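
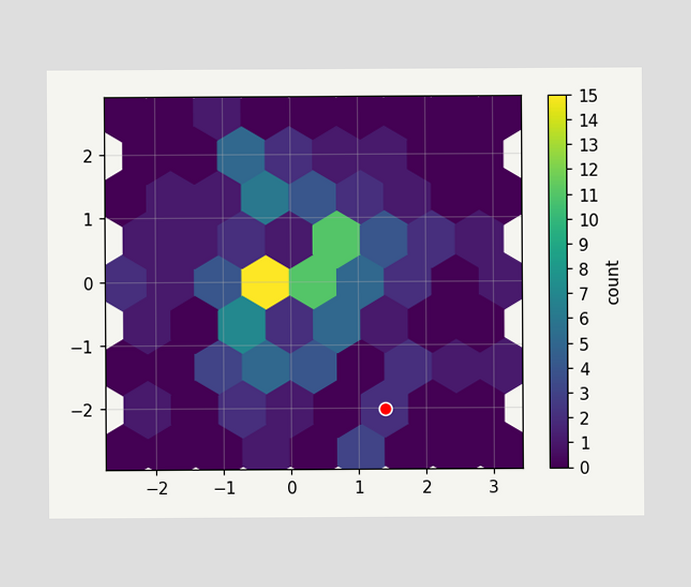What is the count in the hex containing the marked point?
2

The marked hex reads 2 on the colorbar.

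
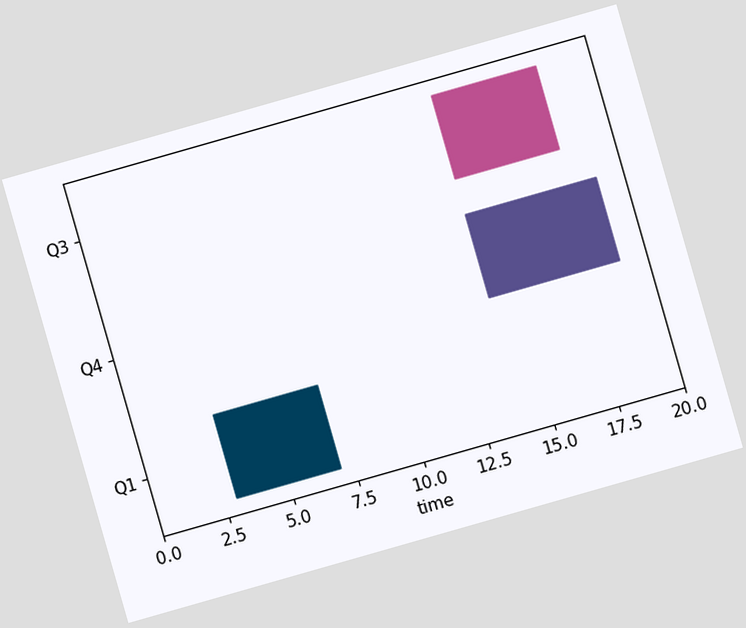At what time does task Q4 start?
The chart is tilted about 16° counter-clockwise. The Q4 bar begins at t=14.

14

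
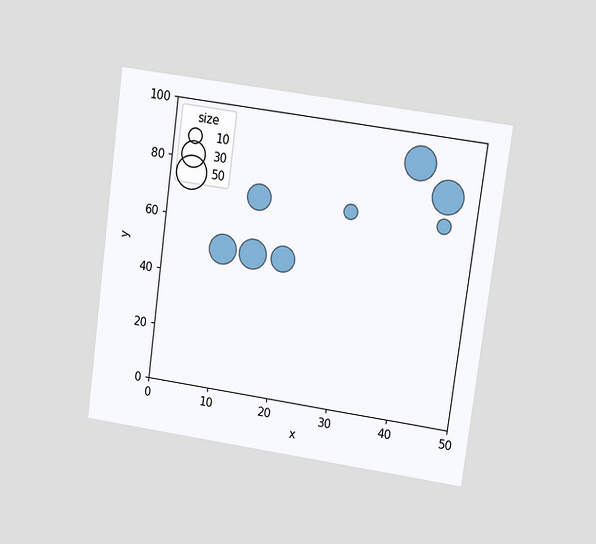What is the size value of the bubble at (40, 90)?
The chart is tilted about 8° clockwise and viewed at a slight angle. Matching the bubble at (40, 90) against the size legend gives 50.

50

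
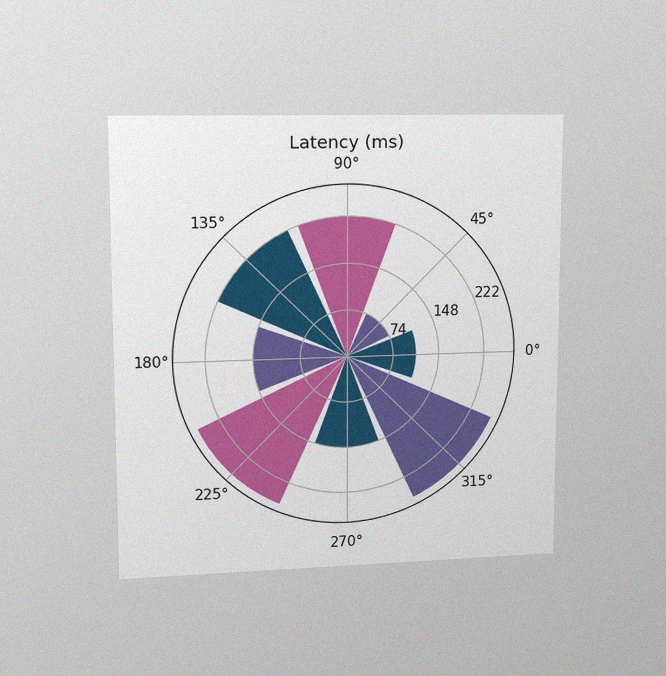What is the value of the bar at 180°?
The chart is viewed at a slight angle, with some photo noise. The bar at 180° reaches 148ms on the radial axis.

148ms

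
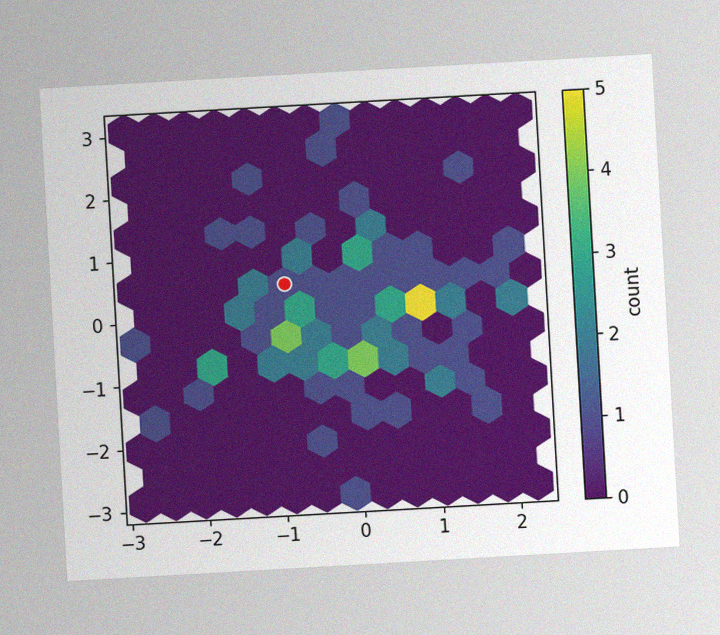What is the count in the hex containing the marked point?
The chart is tilted about 3° counter-clockwise, with some photo noise. The marked hex reads 1 on the colorbar.

1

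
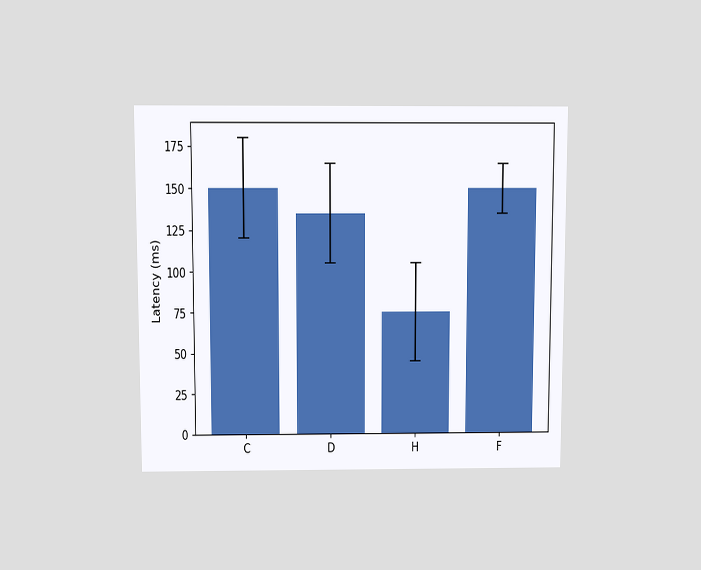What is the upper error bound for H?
105ms

The chart is viewed slightly from above. The H bar's upper whisker reaches 105ms.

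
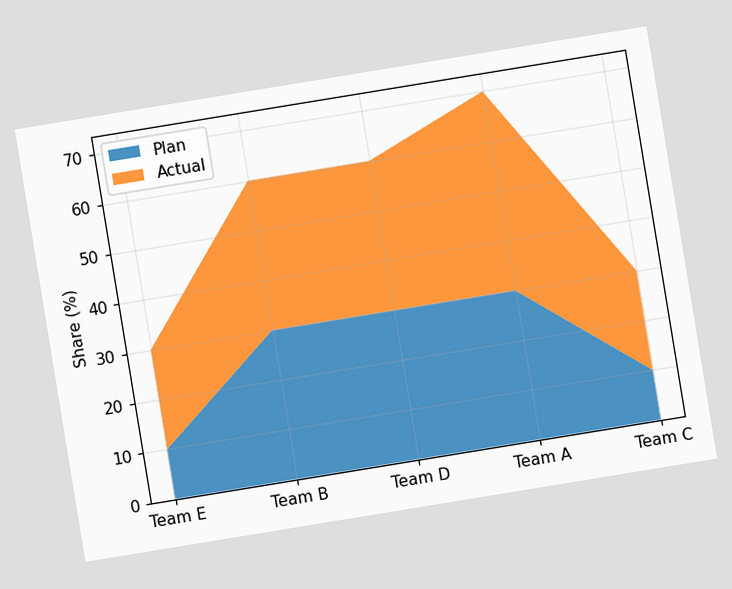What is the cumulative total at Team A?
The chart is tilted about 9° counter-clockwise. The stacked total at Team A reaches 70%.

70%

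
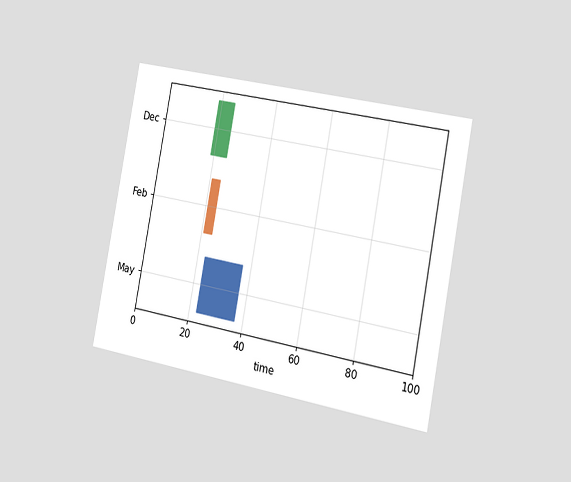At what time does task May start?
The chart is tilted about 11° clockwise and viewed slightly from the right. The May bar begins at t=23.

23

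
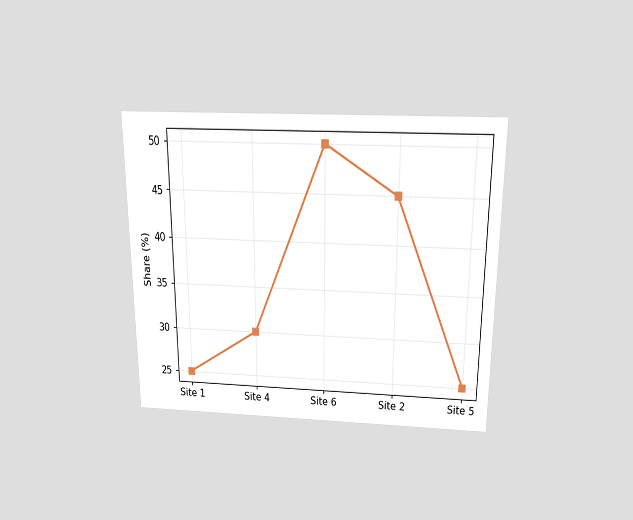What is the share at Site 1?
25%

The chart is viewed slightly from above. At Site 1, the line is at 25%.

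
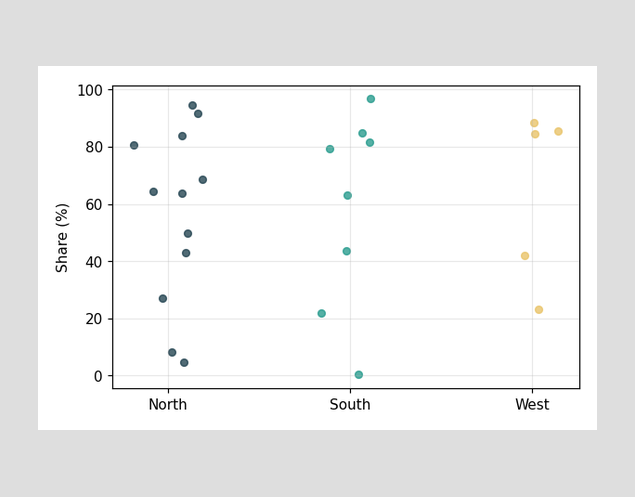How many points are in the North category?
12

Counting the markers in the North column gives 12.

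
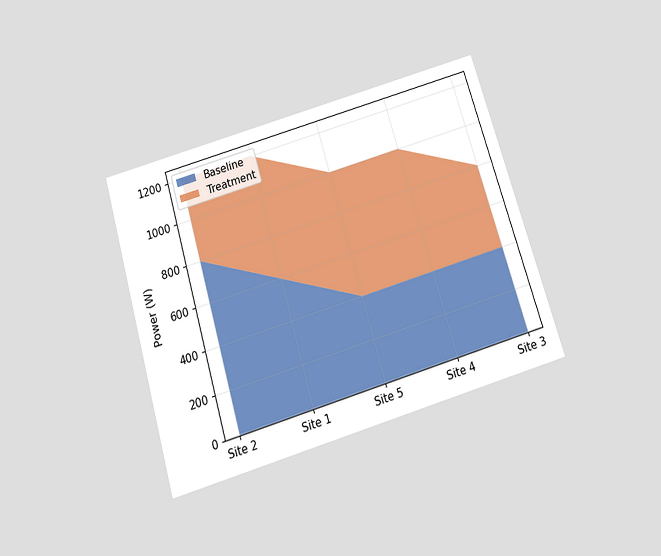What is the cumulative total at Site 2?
1200W

The chart is tilted about 17° counter-clockwise and viewed slightly from below. The stacked total at Site 2 reaches 1200W.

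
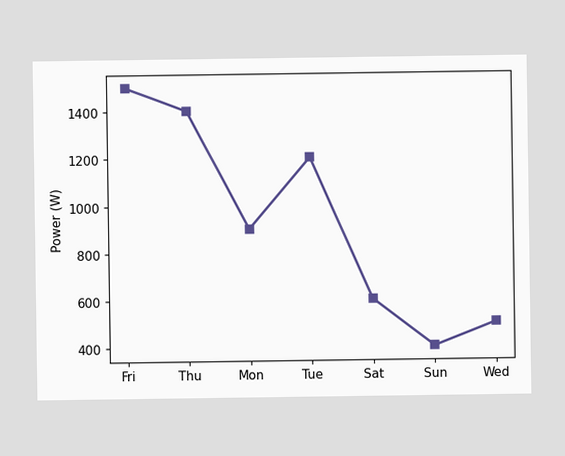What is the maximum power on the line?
The highest point is at Fri, and reading across to the y-axis gives 1500W.

1500W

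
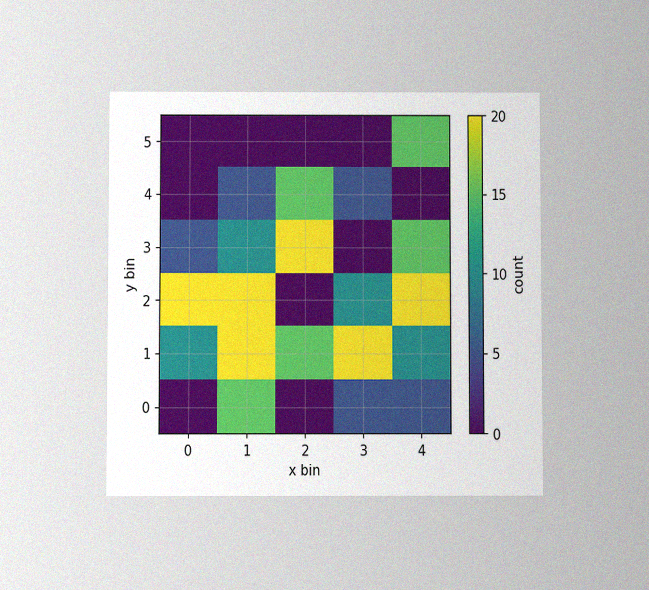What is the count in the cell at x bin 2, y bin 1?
The chart is viewed slightly from below, with some photo noise. Matching the cell (2, 1) against the colorbar gives 15.

15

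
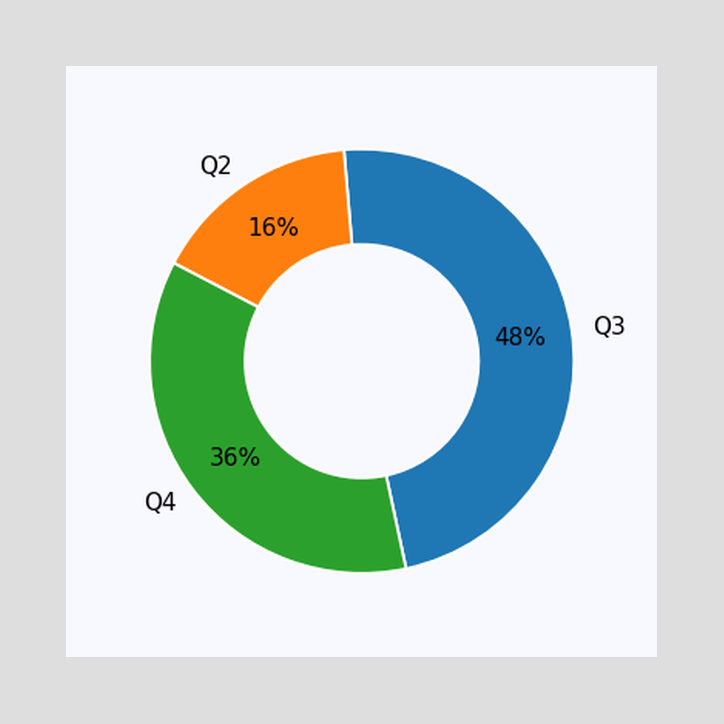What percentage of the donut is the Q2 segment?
The Q2 segment takes up 16% of the ring.

16%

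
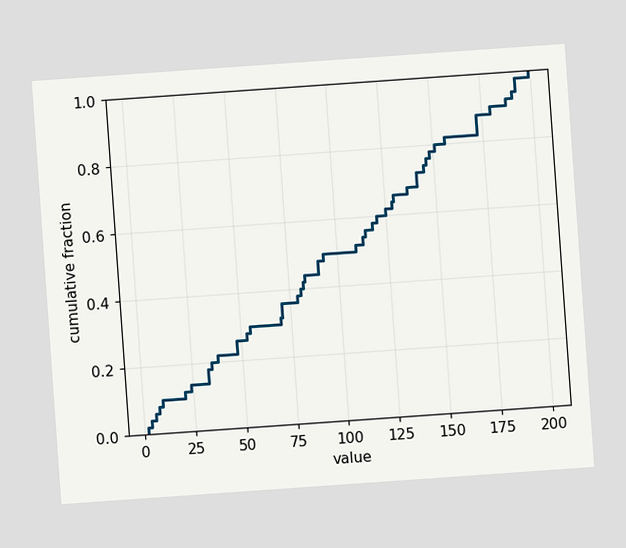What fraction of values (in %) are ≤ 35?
20%

The chart is tilted about 4° counter-clockwise. At x=35 the ECDF step is at 20%.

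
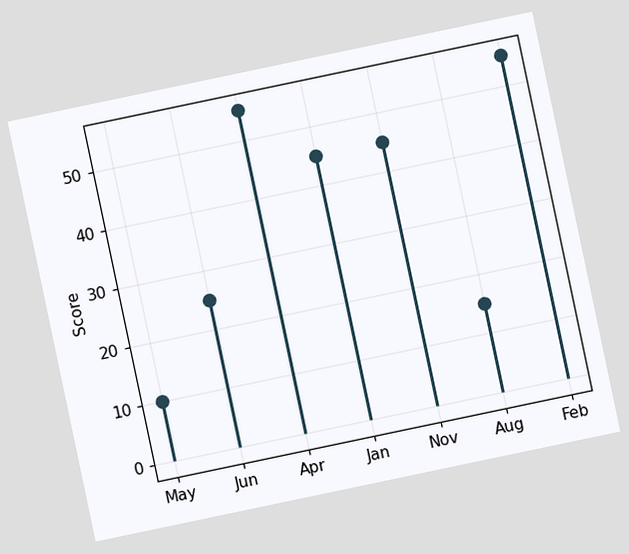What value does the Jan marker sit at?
The chart is tilted about 12° counter-clockwise. The Jan marker sits at 45.

45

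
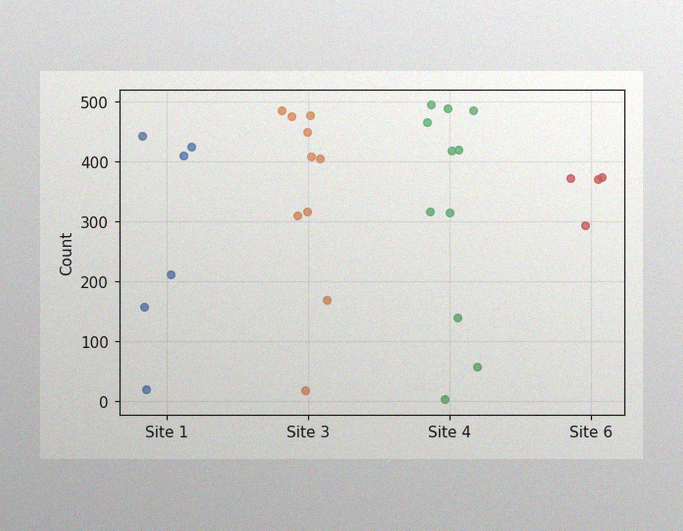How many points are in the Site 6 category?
4

The image has some photo noise and uneven lighting. Counting the markers in the Site 6 column gives 4.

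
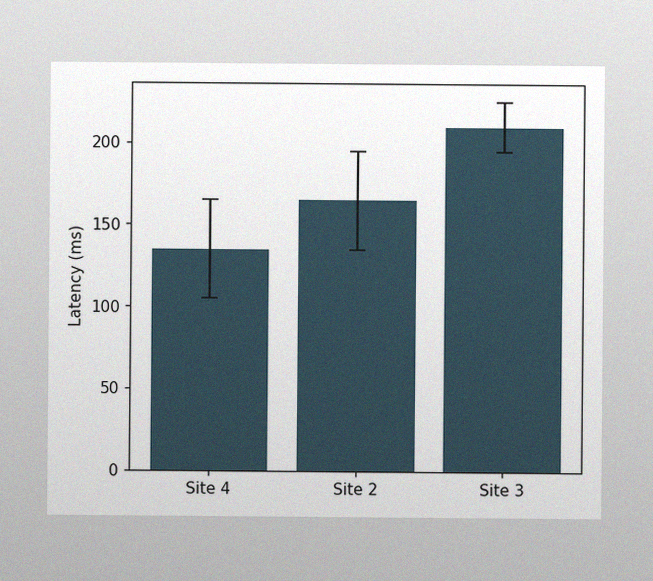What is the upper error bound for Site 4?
165ms

The image has some photo noise and uneven lighting. The Site 4 bar's upper whisker reaches 165ms.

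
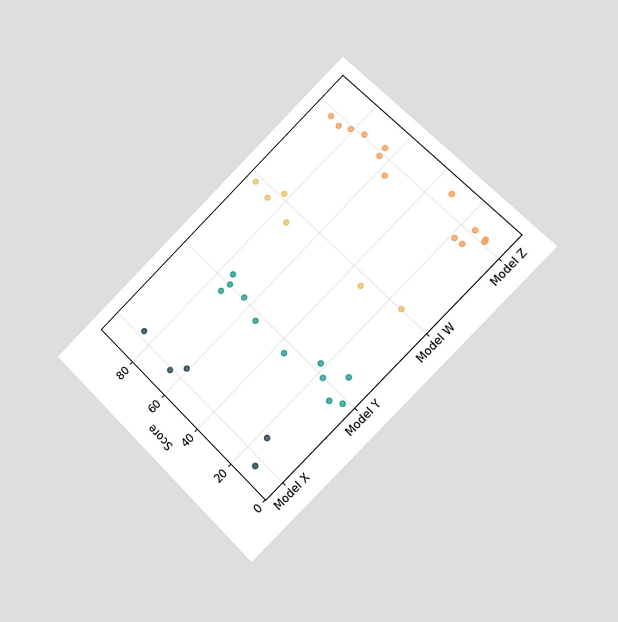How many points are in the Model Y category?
The chart is tilted about 45° counter-clockwise and viewed slightly from the right. Counting the markers in the Model Y column gives 11.

11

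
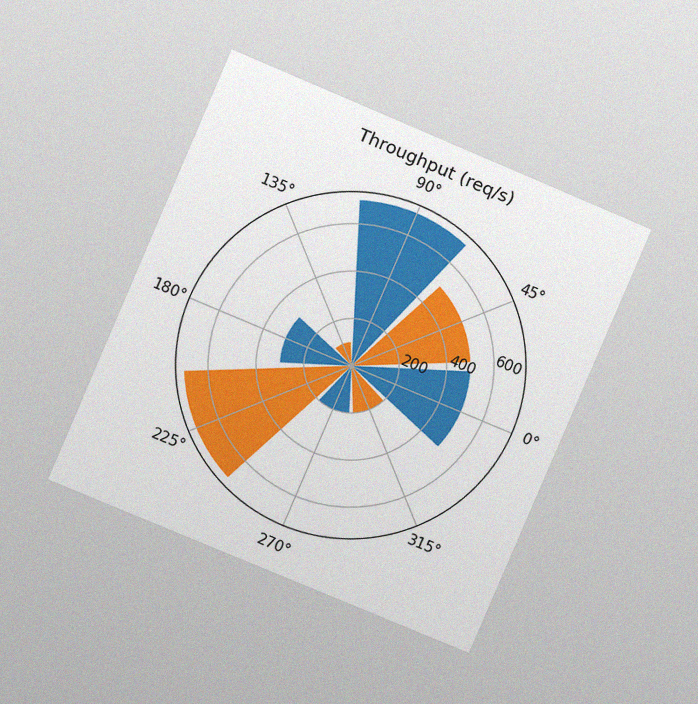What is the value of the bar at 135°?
100req/s

The chart is tilted about 23° clockwise and viewed at a slight angle, with some photo noise. The bar at 135° reaches 100req/s on the radial axis.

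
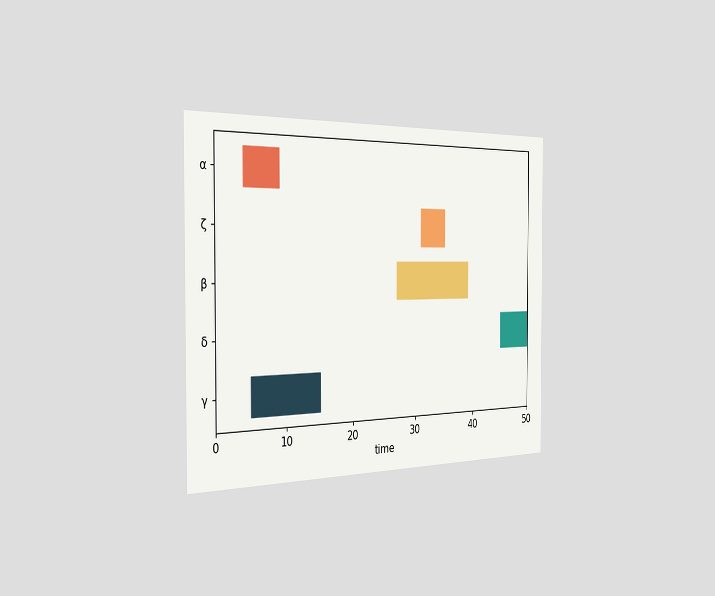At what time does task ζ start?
The chart is viewed slightly from the left. The ζ bar begins at t=31.

31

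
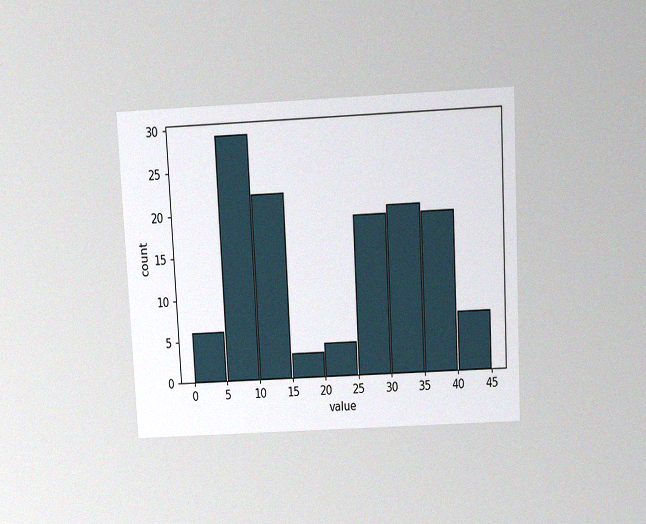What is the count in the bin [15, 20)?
The chart is tilted about 3° counter-clockwise and viewed slightly from above, with some photo noise. The [15, 20) bin has height 3.

3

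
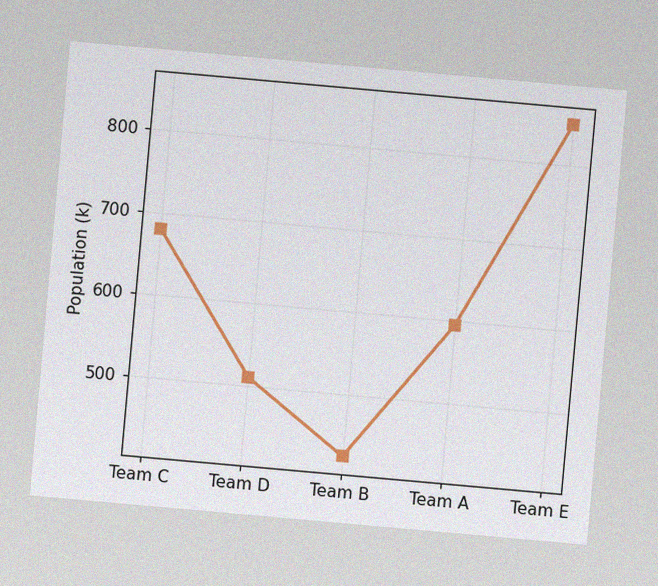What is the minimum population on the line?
425k

The chart is tilted about 5° clockwise, with some photo noise. The lowest point is at Team B, and reading across to the y-axis gives 425k.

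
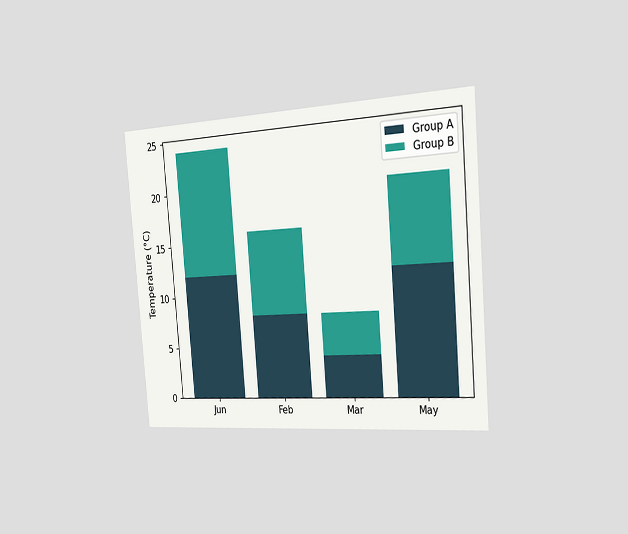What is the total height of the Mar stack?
8°C

The chart is tilted about 5° counter-clockwise and viewed slightly from the right. The Mar stack's top reaches 8°C on the y-axis.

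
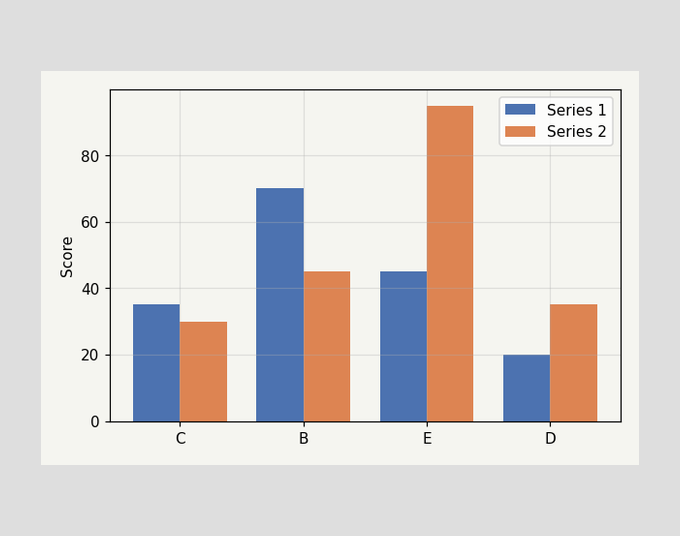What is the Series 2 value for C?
30

The Series 2 bar at C reaches 30 on the y-axis.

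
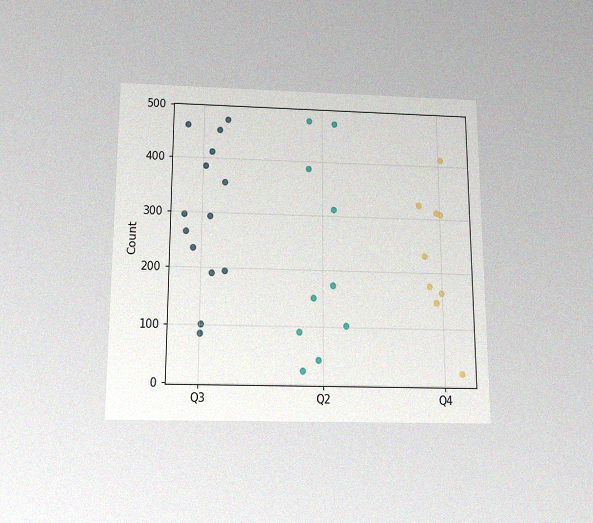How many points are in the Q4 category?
9

The chart is viewed slightly from below, with some photo noise. Counting the markers in the Q4 column gives 9.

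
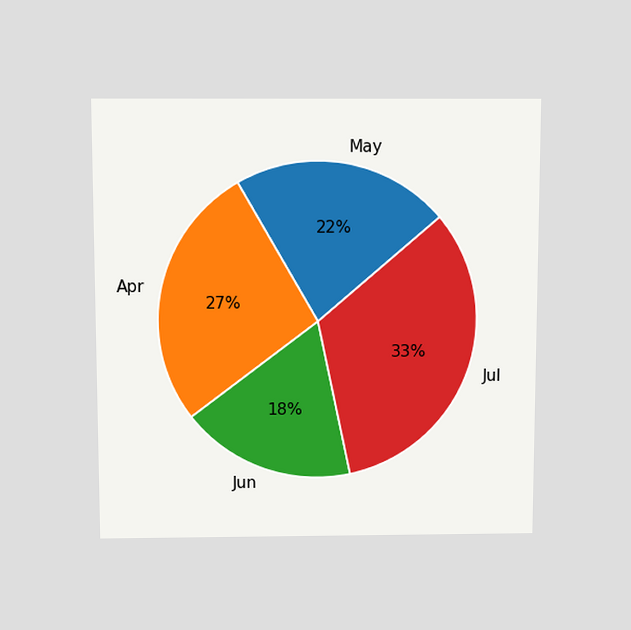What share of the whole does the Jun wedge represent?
The chart is viewed slightly from above. The Jun slice takes up 18% of the pie.

18%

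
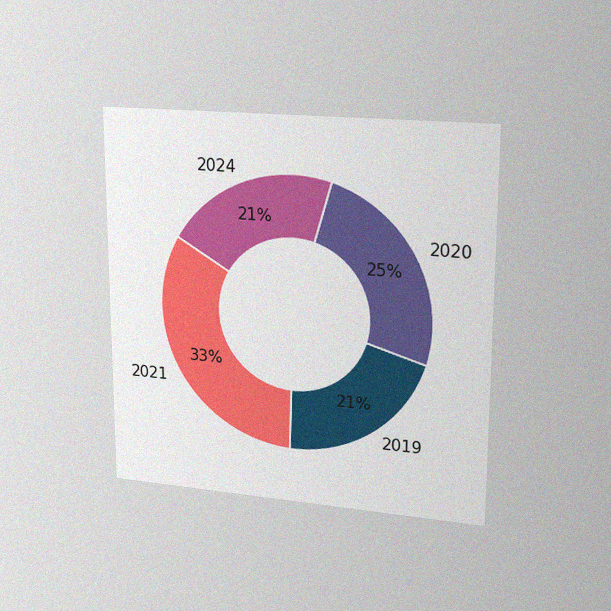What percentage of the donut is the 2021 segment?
33%

The chart is viewed at a slight angle, with some photo noise. The 2021 segment takes up 33% of the ring.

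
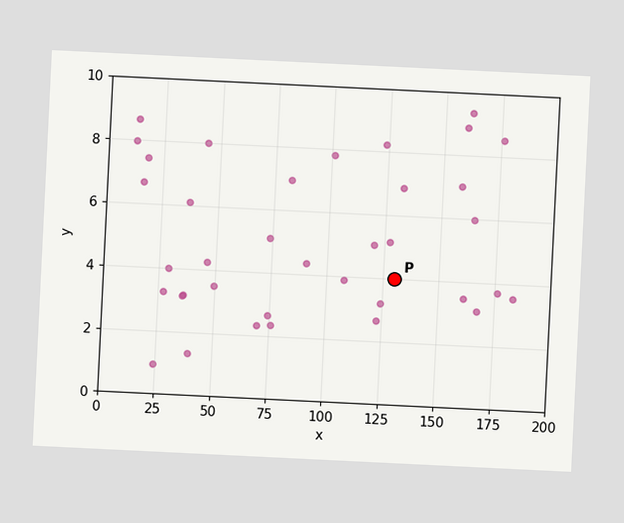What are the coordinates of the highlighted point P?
(130, 4)

The chart is tilted about 3° clockwise. Following the gridlines from P to each axis, P sits at (130, 4).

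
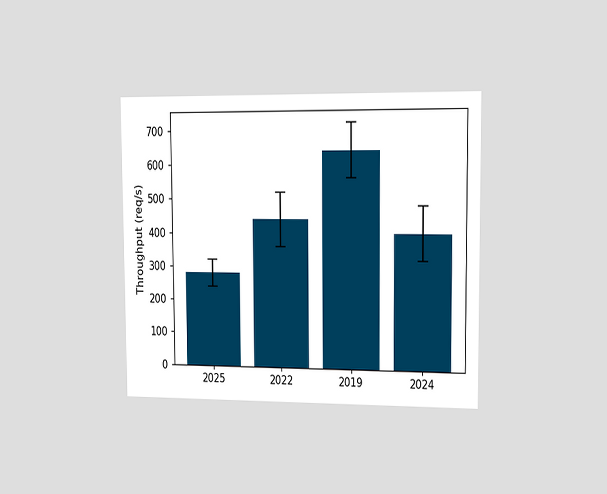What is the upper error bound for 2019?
720req/s

The chart is viewed slightly from the right. The 2019 bar's upper whisker reaches 720req/s.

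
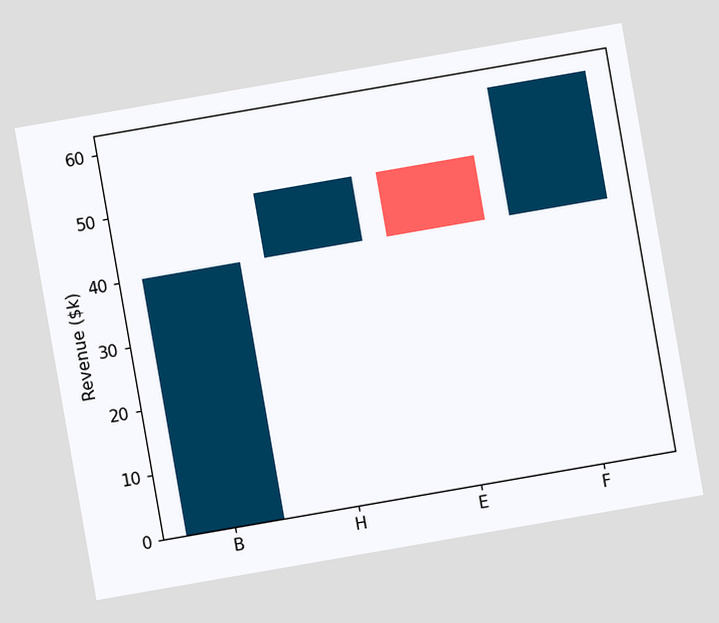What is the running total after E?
$40k

The chart is tilted about 10° counter-clockwise. After E the running total reaches $40k.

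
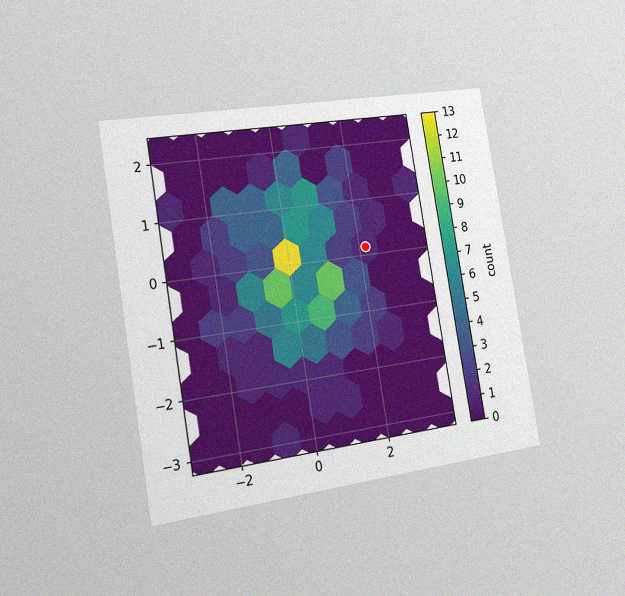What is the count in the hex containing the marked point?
The chart is tilted about 9° counter-clockwise and viewed slightly from the left, with some photo noise. The marked hex reads 1 on the colorbar.

1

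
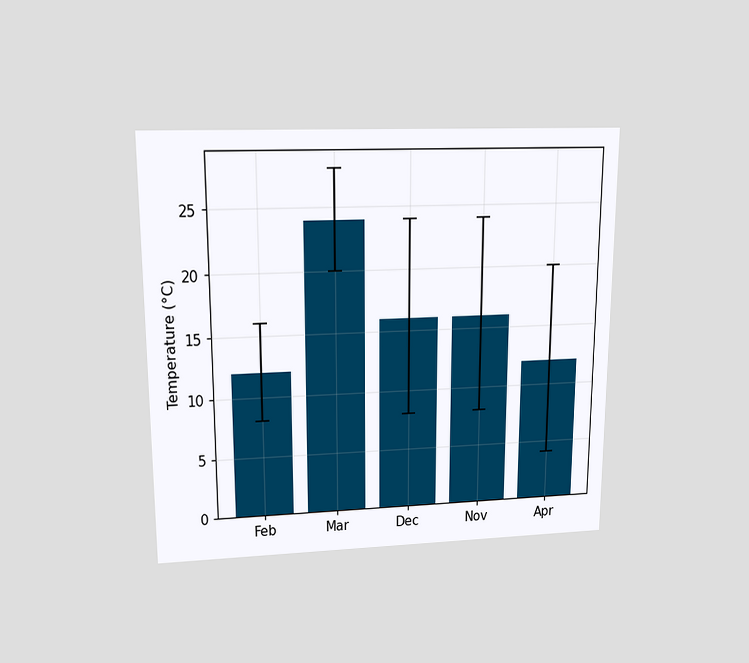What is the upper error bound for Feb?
The chart is viewed slightly from above. The Feb bar's upper whisker reaches 16°C.

16°C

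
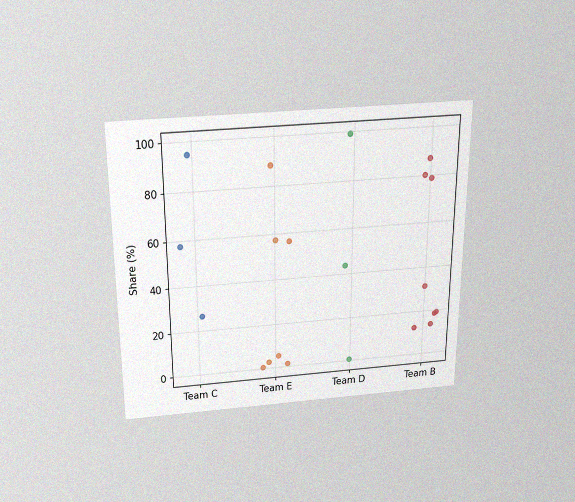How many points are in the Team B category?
The chart is viewed slightly from above, with some photo noise. Counting the markers in the Team B column gives 8.

8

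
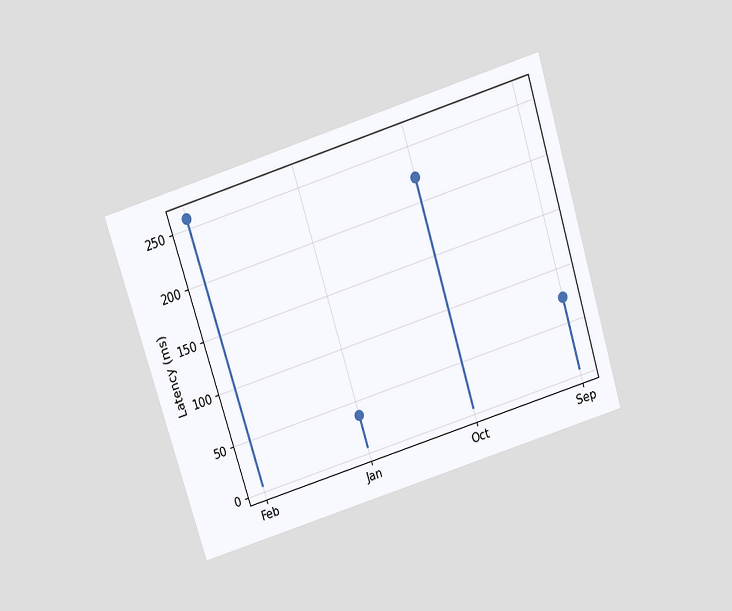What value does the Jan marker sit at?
37ms

The chart is tilted about 17° counter-clockwise and viewed slightly from above. The Jan marker sits at 37ms.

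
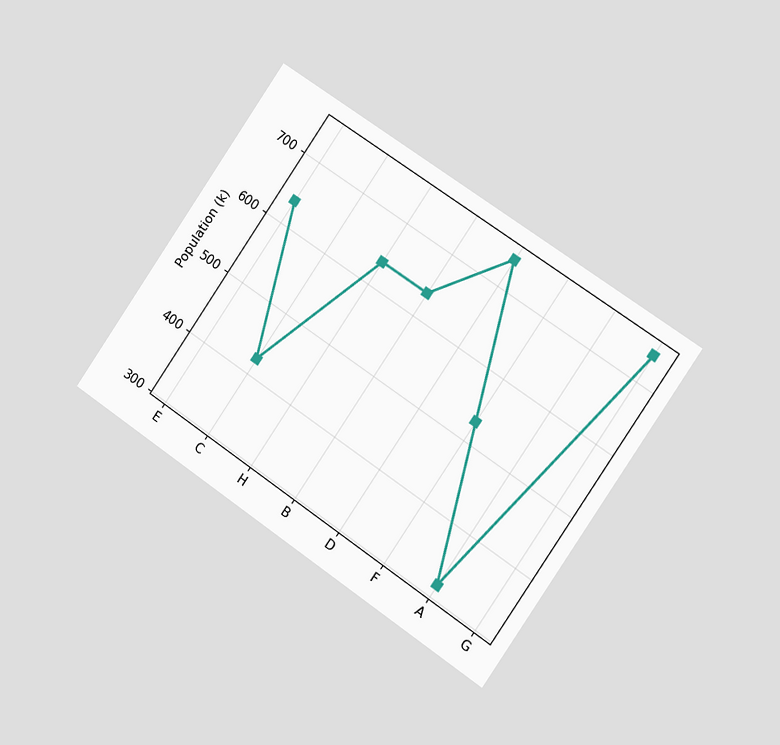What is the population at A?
The chart is tilted about 34° clockwise and viewed slightly from the right. At A, the line is at 318k.

318k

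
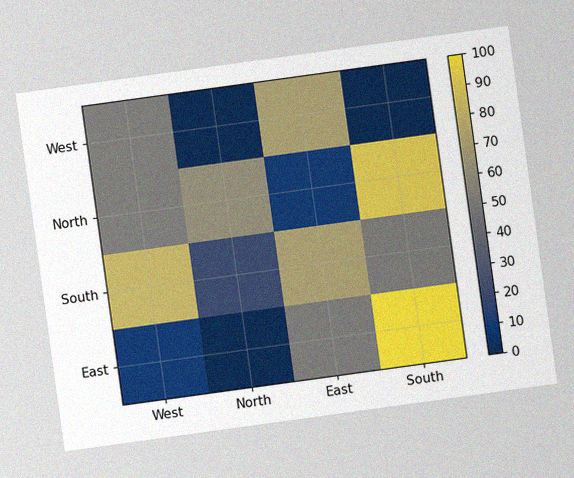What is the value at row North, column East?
10

The chart is tilted about 8° counter-clockwise, with some photo noise. Matching cell (North, East) against the colorbar gives 10.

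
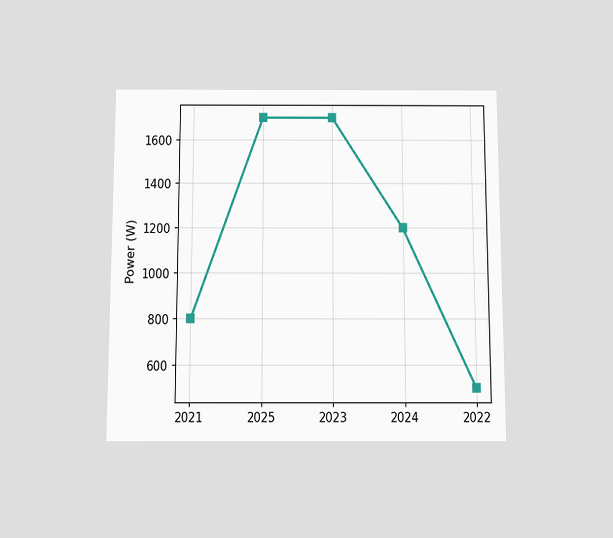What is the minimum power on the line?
500W

The chart is viewed slightly from below. The lowest point is at 2022, and reading across to the y-axis gives 500W.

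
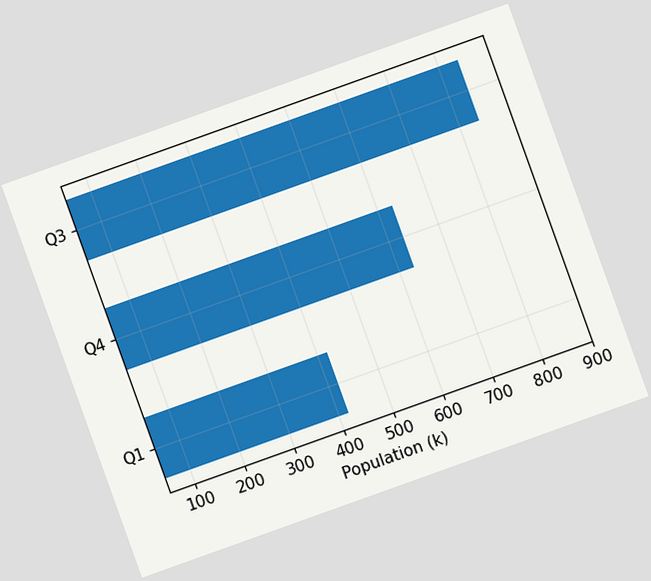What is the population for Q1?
420k

The chart is tilted about 20° counter-clockwise. Reading along the chart's x-axis, the Q1 bar reaches 420k.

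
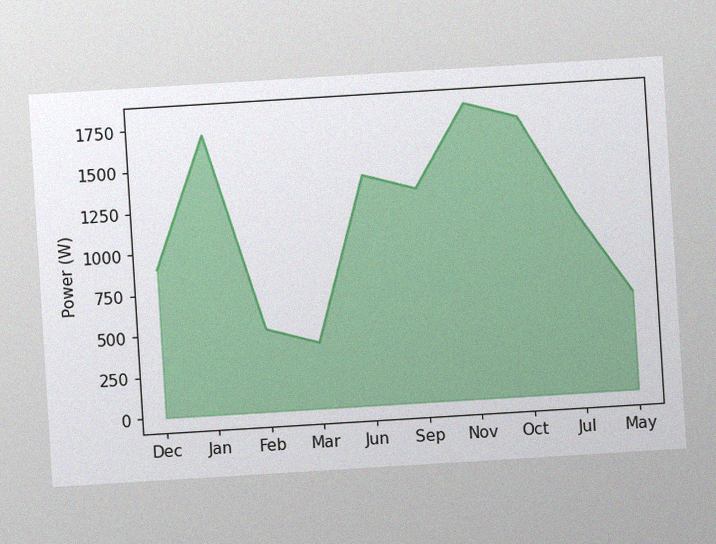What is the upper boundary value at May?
600W

The chart is tilted about 4° counter-clockwise, with some photo noise. At May the upper boundary is at 600W.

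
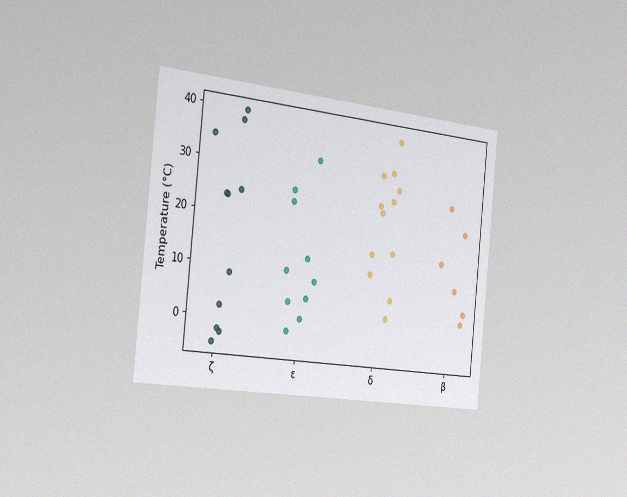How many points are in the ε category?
The chart is tilted about 6° clockwise and viewed slightly from the left, with some photo noise. Counting the markers in the ε column gives 10.

10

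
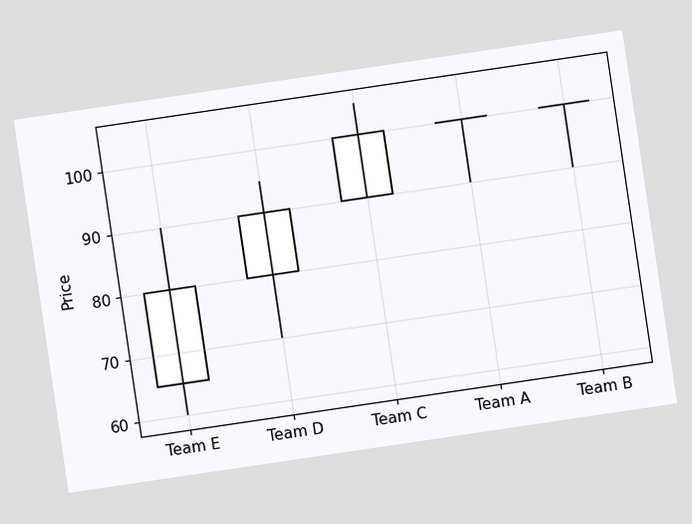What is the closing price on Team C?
The chart is tilted about 8° counter-clockwise. The Team C candle closes at 100.

100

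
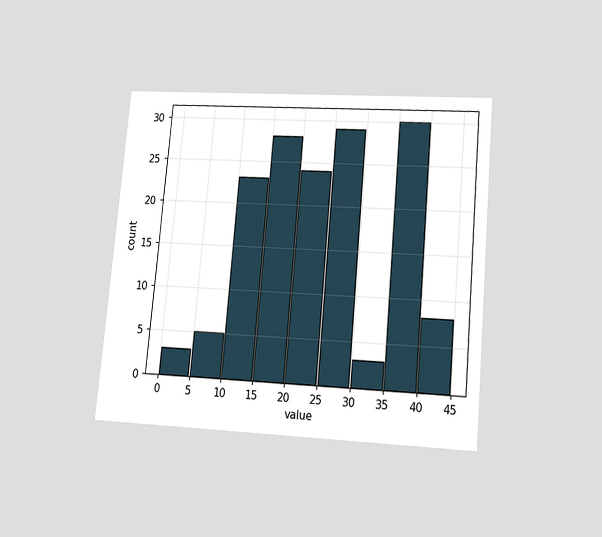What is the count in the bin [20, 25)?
The chart is tilted about 5° clockwise and viewed at a slight angle. The [20, 25) bin has height 24.

24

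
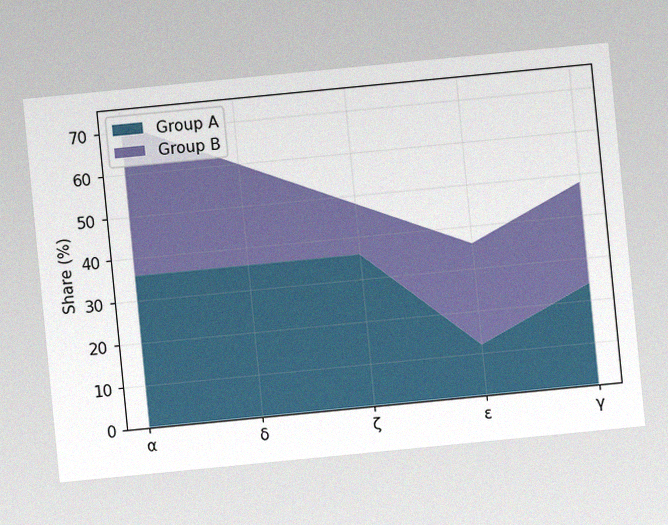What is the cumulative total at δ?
60%

The chart is tilted about 6° counter-clockwise, with some photo noise. The stacked total at δ reaches 60%.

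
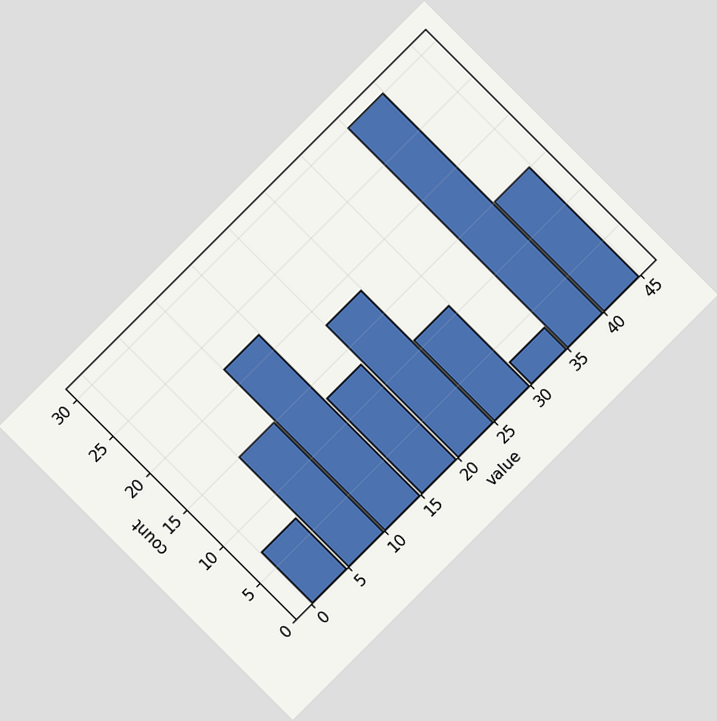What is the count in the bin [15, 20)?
13

The chart is tilted about 45° counter-clockwise. The [15, 20) bin has height 13.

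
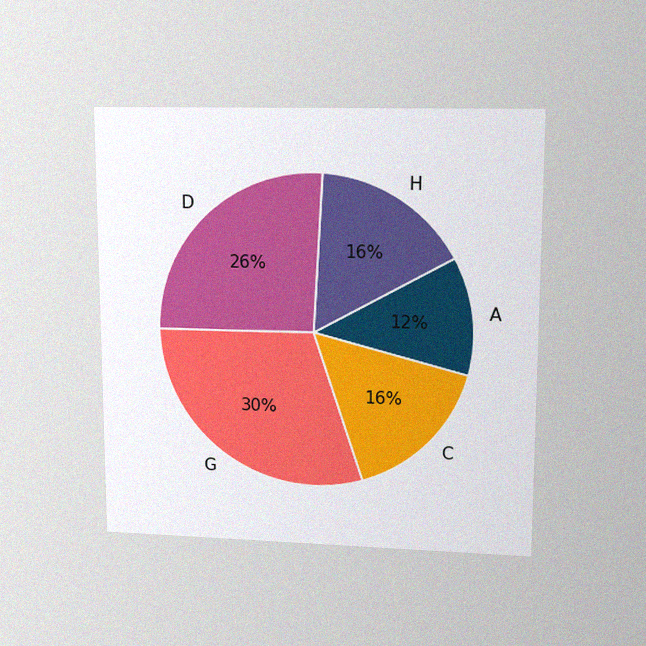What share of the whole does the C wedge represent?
16%

The chart is viewed at a slight angle, with some photo noise. The C slice takes up 16% of the pie.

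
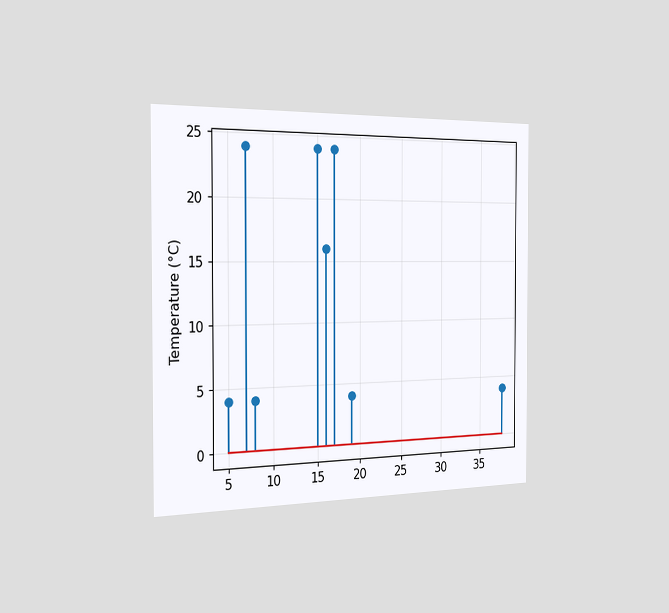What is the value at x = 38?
The chart is viewed slightly from the left. The stem at x=38 reaches 4°C.

4°C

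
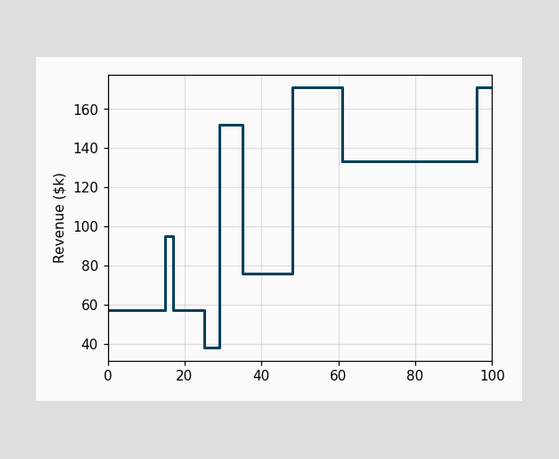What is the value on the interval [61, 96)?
$133k

On [61, 96) the step sits at $133k.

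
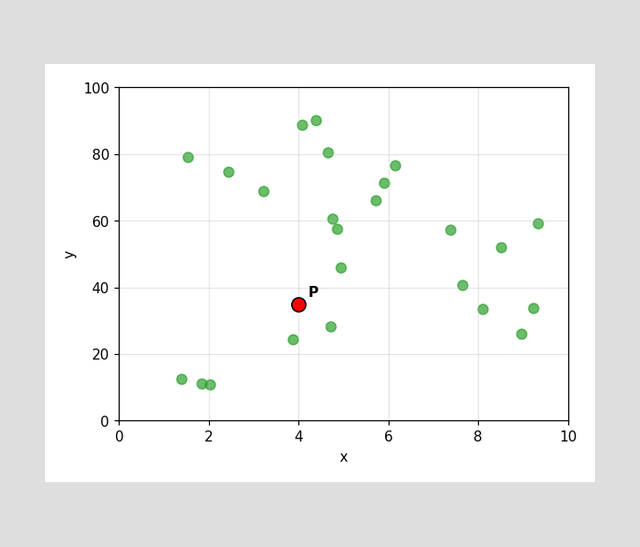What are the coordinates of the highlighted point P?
(4, 35)

Following the gridlines from P to each axis, P sits at (4, 35).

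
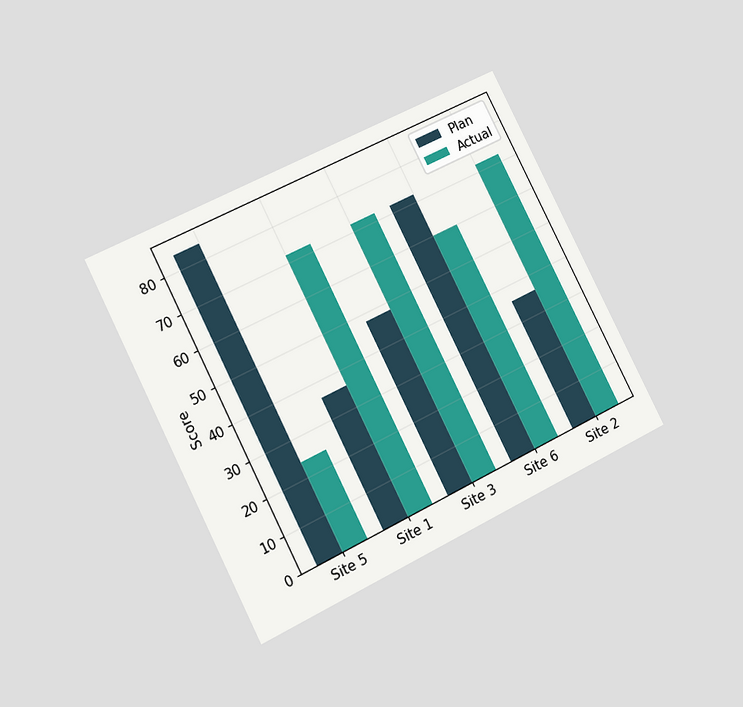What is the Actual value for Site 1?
The chart is tilted about 27° counter-clockwise and viewed at a slight angle. The Actual bar at Site 1 reaches 72 on the y-axis.

72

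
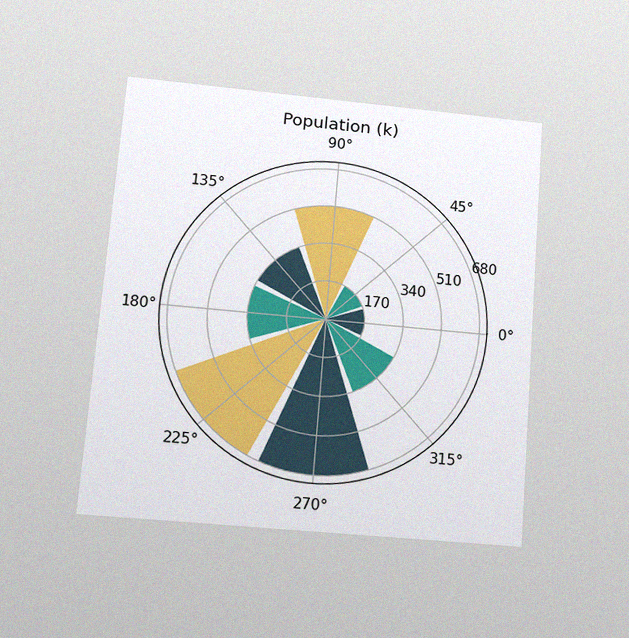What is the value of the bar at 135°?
340k

The chart is tilted about 5° clockwise and viewed at a slight angle, with some photo noise. The bar at 135° reaches 340k on the radial axis.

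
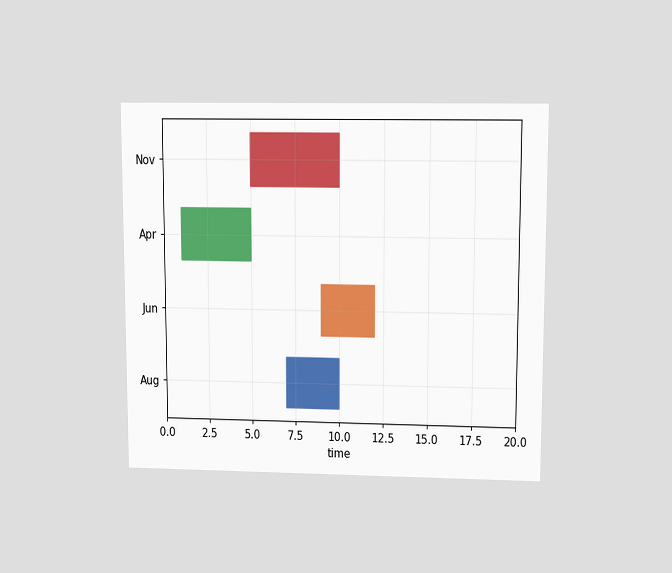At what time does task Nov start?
5

The chart is viewed at a slight angle. The Nov bar begins at t=5.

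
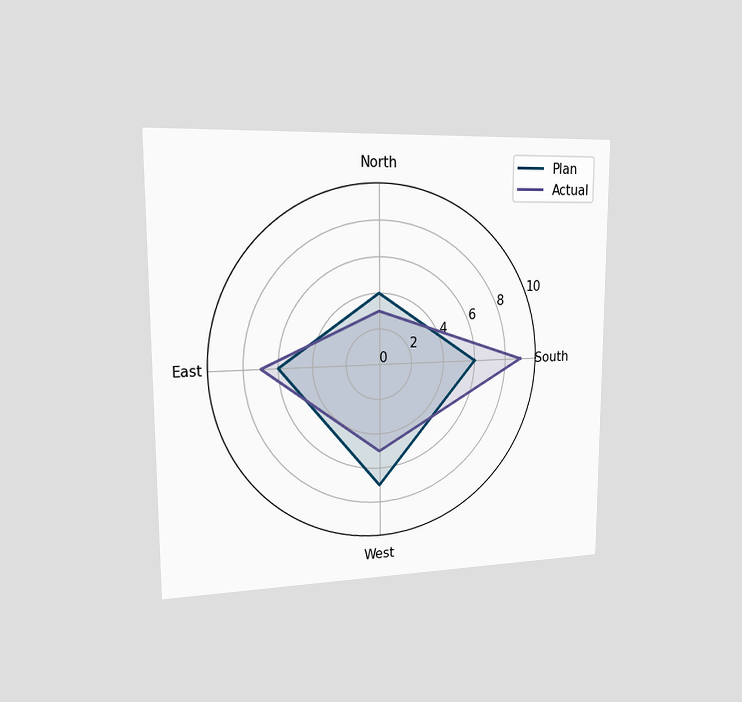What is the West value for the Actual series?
The chart is viewed slightly from the left. On the West axis, Actual reaches 5.

5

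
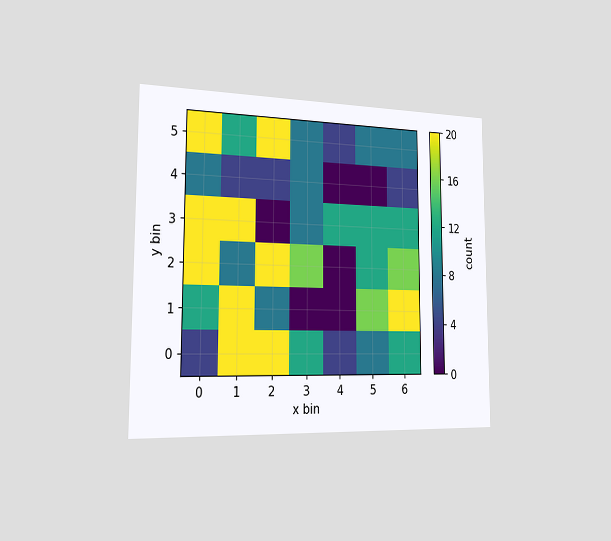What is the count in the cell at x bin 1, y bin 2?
The chart is viewed slightly from the left. Matching the cell (1, 2) against the colorbar gives 8.

8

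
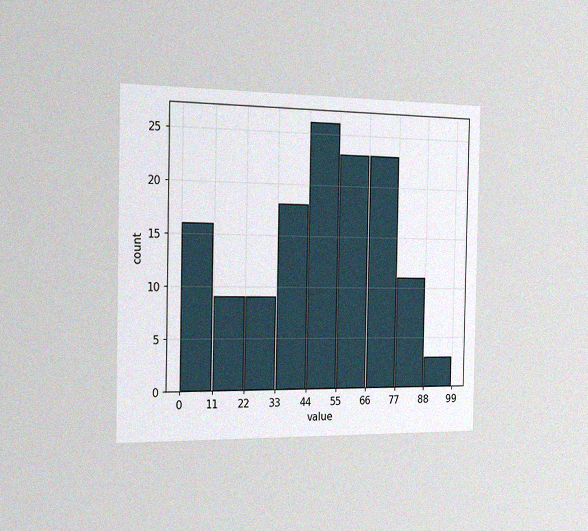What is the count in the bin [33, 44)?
18

The chart is viewed slightly from the left, with some photo noise. The [33, 44) bin has height 18.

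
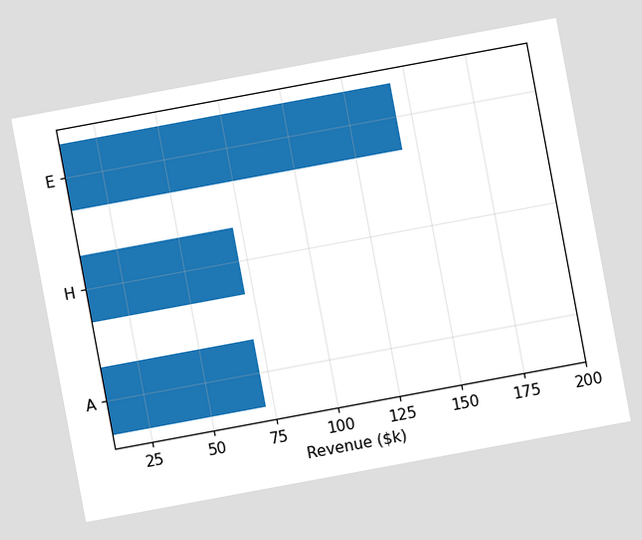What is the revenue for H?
The chart is tilted about 11° counter-clockwise. Reading along the chart's x-axis, the H bar reaches $72k.

$72k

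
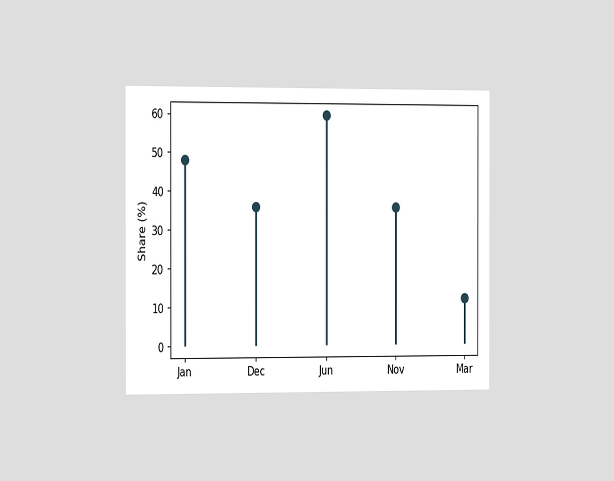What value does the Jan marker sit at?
The chart is viewed slightly from the left. The Jan marker sits at 48%.

48%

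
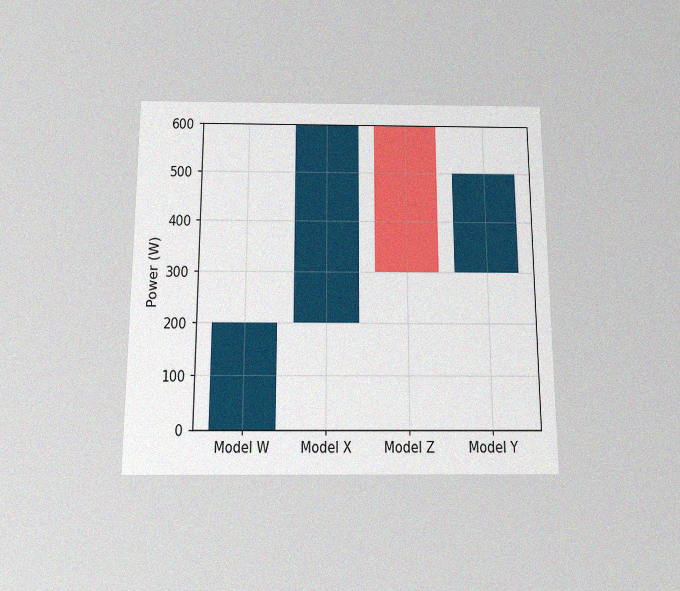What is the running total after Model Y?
The chart is viewed slightly from below, with some photo noise. After Model Y the running total reaches 500W.

500W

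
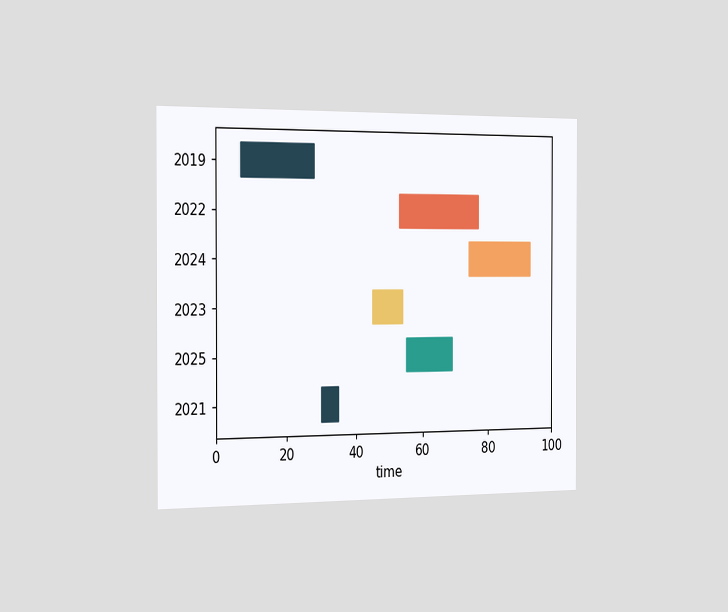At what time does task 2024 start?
The chart is viewed slightly from the left. The 2024 bar begins at t=74.

74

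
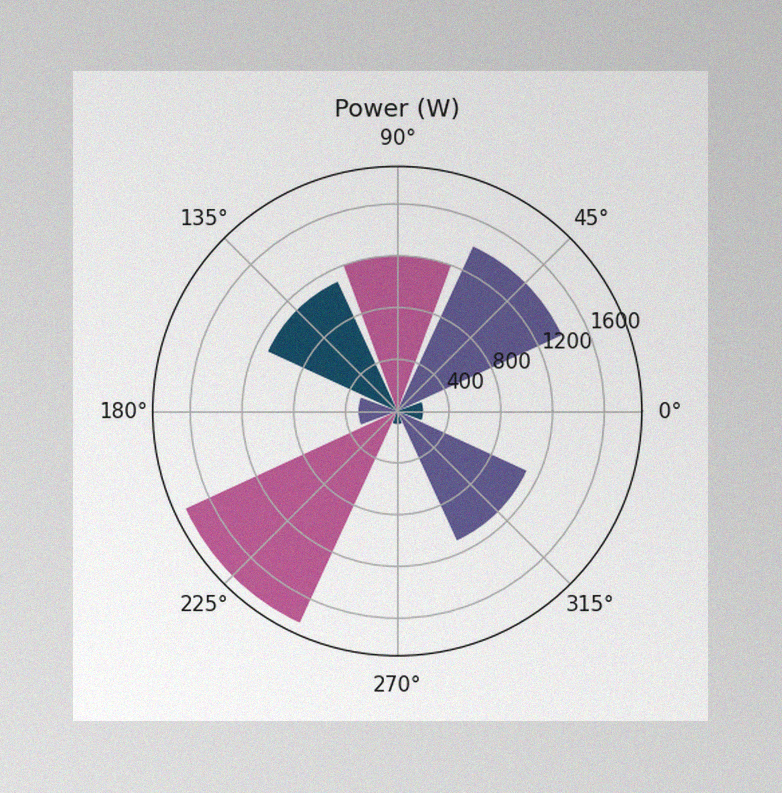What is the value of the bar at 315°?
The image has some photo noise and uneven lighting. The bar at 315° reaches 1100W on the radial axis.

1100W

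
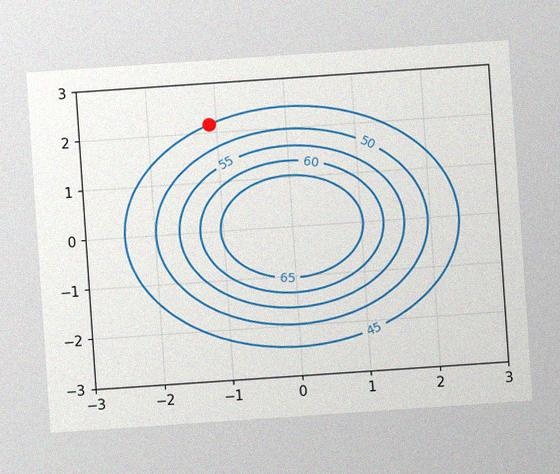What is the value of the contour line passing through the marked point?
The chart is tilted about 4° counter-clockwise, with some photo noise. The marked point sits on the contour labelled 45.

45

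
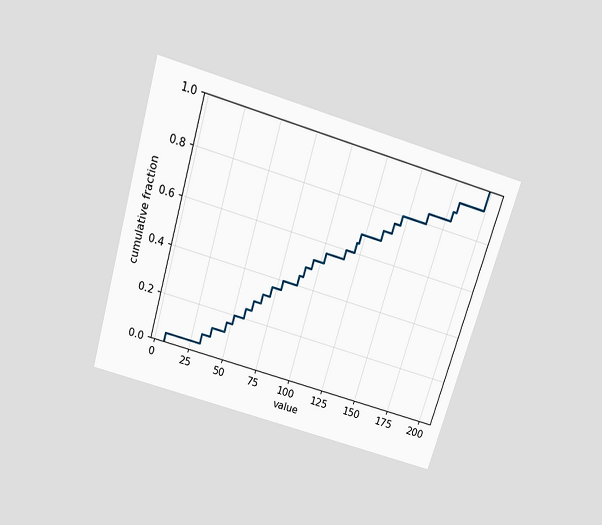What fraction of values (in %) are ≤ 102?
56%

The chart is tilted about 17° clockwise and viewed slightly from above. At x=102 the ECDF step is at 56%.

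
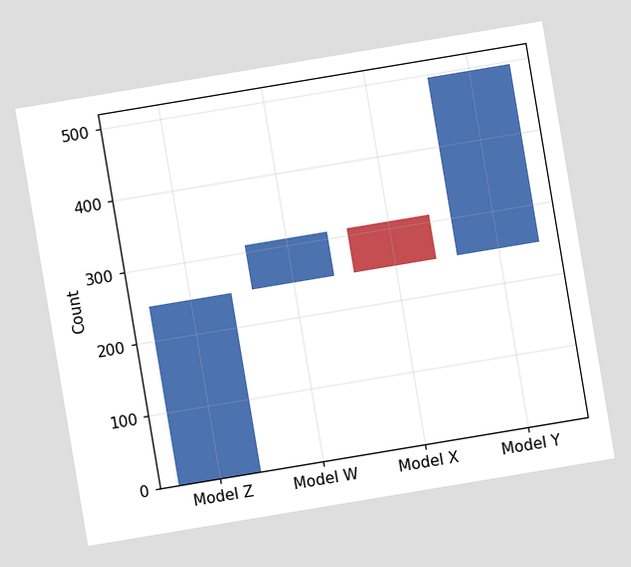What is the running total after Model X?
The chart is tilted about 9° counter-clockwise. After Model X the running total reaches 248.

248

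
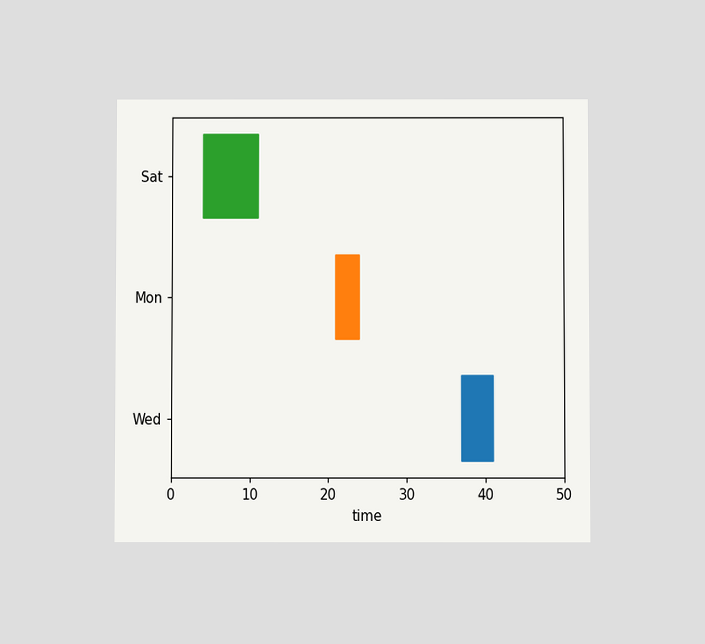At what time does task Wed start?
The chart is viewed at a slight angle. The Wed bar begins at t=37.

37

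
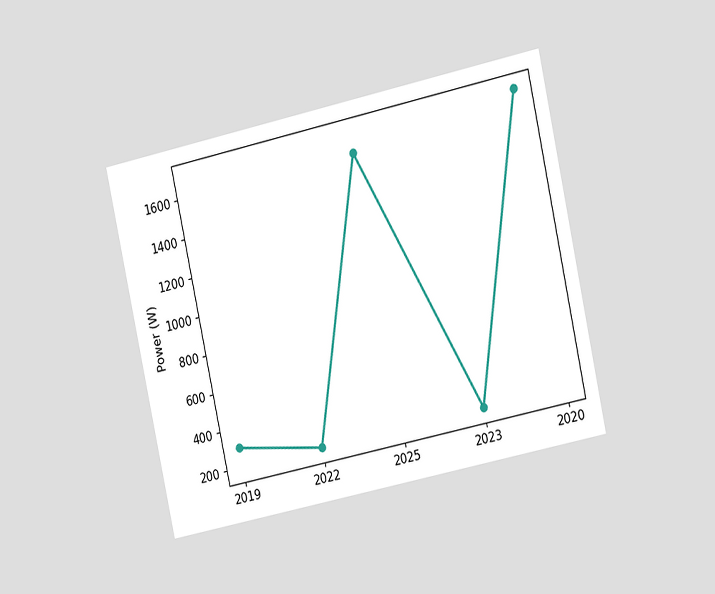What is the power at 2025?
The chart is tilted about 12° counter-clockwise and viewed at a slight angle. At 2025, the line is at 1600W.

1600W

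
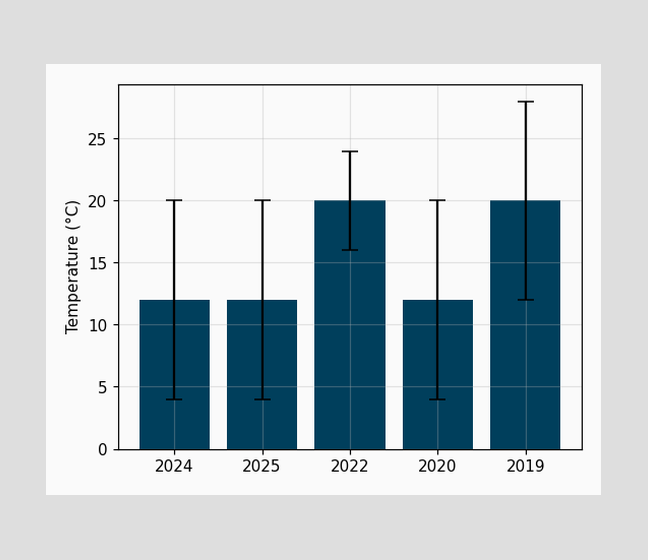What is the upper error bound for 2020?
20°C

The 2020 bar's upper whisker reaches 20°C.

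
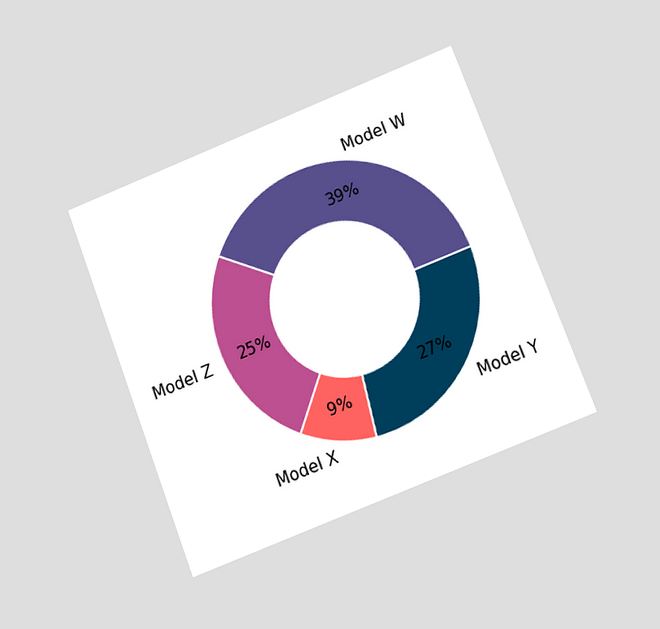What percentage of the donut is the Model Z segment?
25%

The chart is tilted about 21° counter-clockwise and viewed at a slight angle. The Model Z segment takes up 25% of the ring.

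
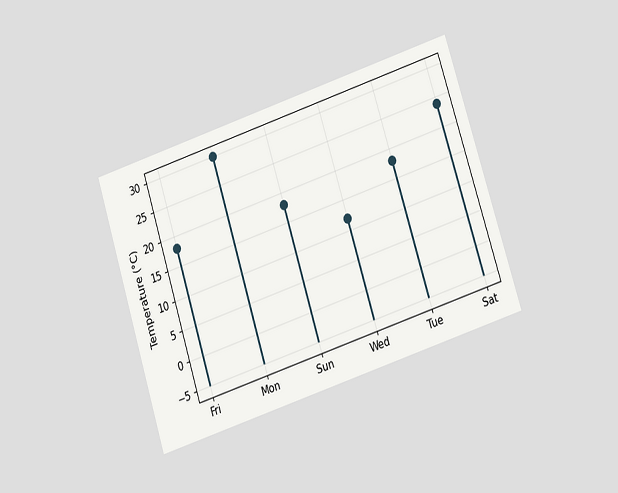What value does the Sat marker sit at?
24°C

The chart is tilted about 18° counter-clockwise and viewed at a slight angle. The Sat marker sits at 24°C.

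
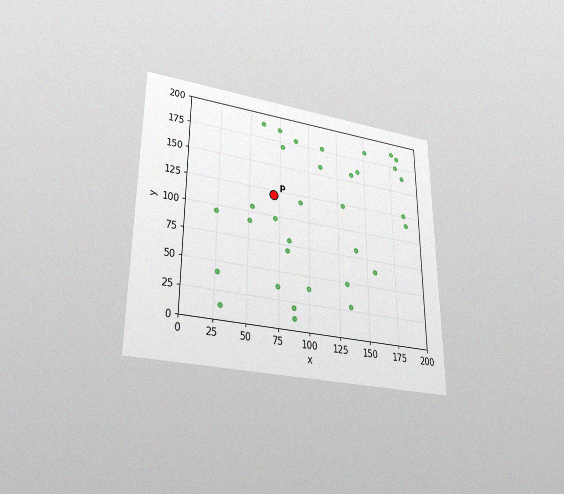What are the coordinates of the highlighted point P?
(70, 120)

The chart is viewed slightly from below, with some photo noise. Following the gridlines from P to each axis, P sits at (70, 120).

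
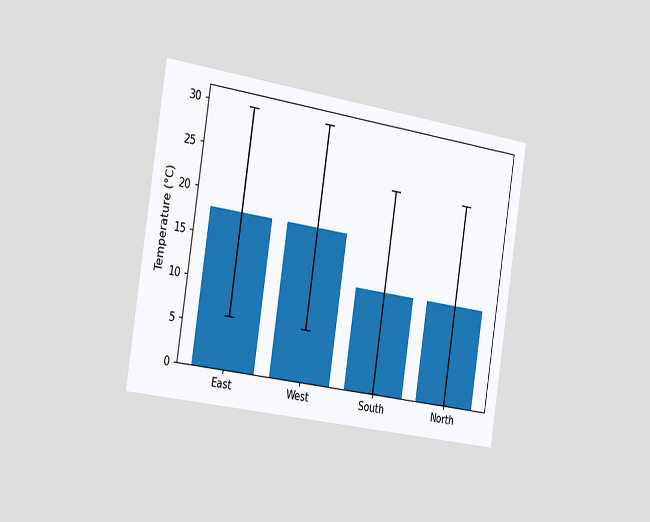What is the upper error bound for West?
The chart is tilted about 9° clockwise and viewed slightly from the left. The West bar's upper whisker reaches 30°C.

30°C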